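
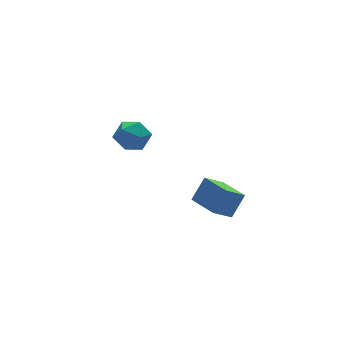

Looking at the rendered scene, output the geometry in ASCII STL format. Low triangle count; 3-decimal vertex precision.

solid 
facet normal -0.419 0.908 -0.000
outer loop
vertex -0.196 4.682 -2.449
vertex -1.185 4.226 -2.0
vertex -0.337 4.617 -1.282
endloop
endfacet
facet normal 0.288 0.954 0.088
outer loop
vertex -0.196 4.682 -2.449
vertex -0.337 4.617 -1.282
vertex 0.702 4.348 -1.765
endloop
endfacet
facet normal 0.601 0.644 -0.474
outer loop
vertex -0.196 4.682 -2.449
vertex 0.702 4.348 -1.765
vertex 0.497 3.79 -2.782
endloop
endfacet
facet normal 0.087 0.407 -0.909
outer loop
vertex -0.196 4.682 -2.449
vertex 0.497 3.79 -2.782
vertex -0.669 3.715 -2.927
endloop
endfacet
facet normal -0.543 0.570 -0.617
outer loop
vertex -0.196 4.682 -2.449
vertex -0.669 3.715 -2.927
vertex -1.185 4.226 -2.0
endloop
endfacet
facet normal 0.462 0.580 0.671
outer loop
vertex 0.702 4.348 -1.765
vertex -0.337 4.617 -1.282
vertex 0.269 3.685 -0.893
endloop
endfacet
facet normal -0.681 0.507 0.528
outer loop
vertex -0.337 4.617 -1.282
vertex -1.185 4.226 -2.0
vertex -0.897 3.61 -1.038
endloop
endfacet
facet normal -0.882 -0.040 -0.469
outer loop
vertex -1.185 4.226 -2.0
vertex -0.669 3.715 -2.927
vertex -1.102 3.052 -2.055
endloop
endfacet
facet normal 0.137 -0.304 -0.943
outer loop
vertex -0.669 3.715 -2.927
vertex 0.497 3.79 -2.782
vertex -0.063 2.783 -2.538
endloop
endfacet
facet normal 0.968 0.080 -0.239
outer loop
vertex 0.497 3.79 -2.782
vertex 0.702 4.348 -1.765
vertex 0.785 3.174 -1.82
endloop
endfacet
facet normal -0.087 -0.407 0.909
outer loop
vertex -0.204 2.718 -1.371
vertex 0.269 3.685 -0.893
vertex -0.897 3.61 -1.038
endloop
endfacet
facet normal -0.601 -0.644 0.474
outer loop
vertex -0.204 2.718 -1.371
vertex -0.897 3.61 -1.038
vertex -1.102 3.052 -2.055
endloop
endfacet
facet normal -0.288 -0.954 -0.088
outer loop
vertex -0.204 2.718 -1.371
vertex -1.102 3.052 -2.055
vertex -0.063 2.783 -2.538
endloop
endfacet
facet normal 0.419 -0.908 0.000
outer loop
vertex -0.204 2.718 -1.371
vertex -0.063 2.783 -2.538
vertex 0.785 3.174 -1.82
endloop
endfacet
facet normal 0.543 -0.570 0.617
outer loop
vertex -0.204 2.718 -1.371
vertex 0.785 3.174 -1.82
vertex 0.269 3.685 -0.893
endloop
endfacet
facet normal -0.137 0.304 0.943
outer loop
vertex -0.897 3.61 -1.038
vertex 0.269 3.685 -0.893
vertex -0.337 4.617 -1.282
endloop
endfacet
facet normal -0.968 -0.080 0.239
outer loop
vertex -1.102 3.052 -2.055
vertex -0.897 3.61 -1.038
vertex -1.185 4.226 -2.0
endloop
endfacet
facet normal -0.462 -0.580 -0.671
outer loop
vertex -0.063 2.783 -2.538
vertex -1.102 3.052 -2.055
vertex -0.669 3.715 -2.927
endloop
endfacet
facet normal 0.681 -0.507 -0.528
outer loop
vertex 0.785 3.174 -1.82
vertex -0.063 2.783 -2.538
vertex 0.497 3.79 -2.782
endloop
endfacet
facet normal 0.882 0.040 0.469
outer loop
vertex 0.269 3.685 -0.893
vertex 0.785 3.174 -1.82
vertex 0.702 4.348 -1.765
endloop
endfacet
facet normal -0.794 0.002 0.608
outer loop
vertex 1.102 -4.239 -1.443
vertex 0.916 -2.324 -1.691
vertex 0.148 -4.494 -2.689
endloop
endfacet
facet normal 0.096 -0.987 0.128
outer loop
vertex 1.324 -4.496 -3.589
vertex 1.102 -4.239 -1.443
vertex 0.148 -4.494 -2.689
endloop
endfacet
facet normal -0.794 0.002 0.607
outer loop
vertex 0.148 -4.494 -2.689
vertex 0.916 -2.324 -1.691
vertex -0.038 -2.579 -2.938
endloop
endfacet
facet normal -0.600 -0.160 -0.784
outer loop
vertex -0.038 -2.579 -2.938
vertex 1.324 -4.496 -3.589
vertex 0.148 -4.494 -2.689
endloop
endfacet
facet normal 0.600 0.160 0.784
outer loop
vertex 1.102 -4.239 -1.443
vertex 2.092 -2.326 -2.591
vertex 0.916 -2.324 -1.691
endloop
endfacet
facet normal 0.096 -0.987 0.128
outer loop
vertex 2.278 -4.241 -2.342
vertex 1.102 -4.239 -1.443
vertex 1.324 -4.496 -3.589
endloop
endfacet
facet normal 0.600 0.160 0.784
outer loop
vertex 2.278 -4.241 -2.342
vertex 2.092 -2.326 -2.591
vertex 1.102 -4.239 -1.443
endloop
endfacet
facet normal -0.096 0.987 -0.128
outer loop
vertex 0.916 -2.324 -1.691
vertex 2.092 -2.326 -2.591
vertex -0.038 -2.579 -2.938
endloop
endfacet
facet normal -0.600 -0.160 -0.784
outer loop
vertex 1.138 -2.581 -3.837
vertex 1.324 -4.496 -3.589
vertex -0.038 -2.579 -2.938
endloop
endfacet
facet normal -0.096 0.987 -0.128
outer loop
vertex -0.038 -2.579 -2.938
vertex 2.092 -2.326 -2.591
vertex 1.138 -2.581 -3.837
endloop
endfacet
facet normal 0.794 -0.002 -0.607
outer loop
vertex 1.138 -2.581 -3.837
vertex 2.278 -4.241 -2.342
vertex 1.324 -4.496 -3.589
endloop
endfacet
facet normal 0.794 -0.002 -0.608
outer loop
vertex 2.092 -2.326 -2.591
vertex 2.278 -4.241 -2.342
vertex 1.138 -2.581 -3.837
endloop
endfacet

endsolid


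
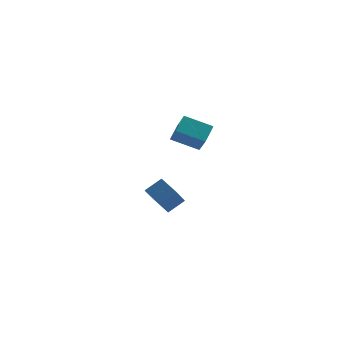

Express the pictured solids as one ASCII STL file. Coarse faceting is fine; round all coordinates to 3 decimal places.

solid 
facet normal -0.392 -0.607 0.692
outer loop
vertex -2.465 0.985 -2.53
vertex -3.289 0.882 -3.087
vertex -2.031 0.15 -3.017
endloop
endfacet
facet normal 0.824 0.103 0.557
outer loop
vertex -1.251 1.358 -4.393
vertex -2.465 0.985 -2.53
vertex -2.031 0.15 -3.017
endloop
endfacet
facet normal -0.392 -0.608 0.691
outer loop
vertex -2.031 0.15 -3.017
vertex -3.289 0.882 -3.087
vertex -2.854 0.047 -3.575
endloop
endfacet
facet normal 0.410 -0.788 -0.459
outer loop
vertex -2.854 0.047 -3.575
vertex -1.251 1.358 -4.393
vertex -2.031 0.15 -3.017
endloop
endfacet
facet normal -0.409 0.788 0.460
outer loop
vertex -2.465 0.985 -2.53
vertex -2.509 2.09 -4.463
vertex -3.289 0.882 -3.087
endloop
endfacet
facet normal 0.824 0.103 0.557
outer loop
vertex -1.686 2.193 -3.905
vertex -2.465 0.985 -2.53
vertex -1.251 1.358 -4.393
endloop
endfacet
facet normal -0.410 0.788 0.460
outer loop
vertex -1.686 2.193 -3.905
vertex -2.509 2.09 -4.463
vertex -2.465 0.985 -2.53
endloop
endfacet
facet normal -0.824 -0.103 -0.558
outer loop
vertex -3.289 0.882 -3.087
vertex -2.509 2.09 -4.463
vertex -2.854 0.047 -3.575
endloop
endfacet
facet normal 0.409 -0.788 -0.460
outer loop
vertex -2.075 1.255 -4.95
vertex -1.251 1.358 -4.393
vertex -2.854 0.047 -3.575
endloop
endfacet
facet normal -0.824 -0.103 -0.557
outer loop
vertex -2.854 0.047 -3.575
vertex -2.509 2.09 -4.463
vertex -2.075 1.255 -4.95
endloop
endfacet
facet normal 0.391 0.608 -0.691
outer loop
vertex -2.075 1.255 -4.95
vertex -1.686 2.193 -3.905
vertex -1.251 1.358 -4.393
endloop
endfacet
facet normal 0.393 0.607 -0.691
outer loop
vertex -2.509 2.09 -4.463
vertex -1.686 2.193 -3.905
vertex -2.075 1.255 -4.95
endloop
endfacet
facet normal -0.576 -0.664 -0.477
outer loop
vertex -1.545 -2.297 1.396
vertex -2.671 -1.701 1.927
vertex -1.597 -1.656 0.566
endloop
endfacet
facet normal 0.816 -0.432 -0.385
outer loop
vertex -1.009 -0.979 1.053
vertex -1.545 -2.297 1.396
vertex -1.597 -1.656 0.566
endloop
endfacet
facet normal -0.576 -0.664 -0.477
outer loop
vertex -1.597 -1.656 0.566
vertex -2.671 -1.701 1.927
vertex -2.723 -1.06 1.097
endloop
endfacet
facet normal -0.049 0.611 -0.790
outer loop
vertex -2.723 -1.06 1.097
vertex -1.009 -0.979 1.053
vertex -1.597 -1.656 0.566
endloop
endfacet
facet normal 0.049 -0.611 0.790
outer loop
vertex -1.545 -2.297 1.396
vertex -2.083 -1.024 2.414
vertex -2.671 -1.701 1.927
endloop
endfacet
facet normal 0.816 -0.432 -0.385
outer loop
vertex -0.957 -1.62 1.883
vertex -1.545 -2.297 1.396
vertex -1.009 -0.979 1.053
endloop
endfacet
facet normal 0.049 -0.611 0.790
outer loop
vertex -0.957 -1.62 1.883
vertex -2.083 -1.024 2.414
vertex -1.545 -2.297 1.396
endloop
endfacet
facet normal -0.816 0.432 0.385
outer loop
vertex -2.671 -1.701 1.927
vertex -2.083 -1.024 2.414
vertex -2.723 -1.06 1.097
endloop
endfacet
facet normal -0.049 0.611 -0.790
outer loop
vertex -2.135 -0.383 1.584
vertex -1.009 -0.979 1.053
vertex -2.723 -1.06 1.097
endloop
endfacet
facet normal -0.816 0.432 0.385
outer loop
vertex -2.723 -1.06 1.097
vertex -2.083 -1.024 2.414
vertex -2.135 -0.383 1.584
endloop
endfacet
facet normal 0.576 0.664 0.477
outer loop
vertex -2.135 -0.383 1.584
vertex -0.957 -1.62 1.883
vertex -1.009 -0.979 1.053
endloop
endfacet
facet normal 0.576 0.664 0.477
outer loop
vertex -2.083 -1.024 2.414
vertex -0.957 -1.62 1.883
vertex -2.135 -0.383 1.584
endloop
endfacet

endsolid


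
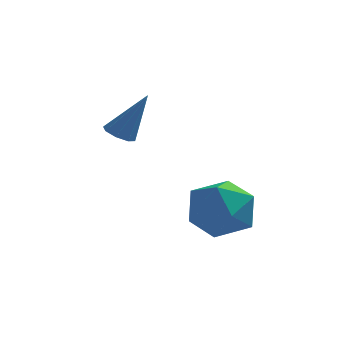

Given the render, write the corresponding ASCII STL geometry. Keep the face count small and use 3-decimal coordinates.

solid 
facet normal -0.472 -0.108 -0.875
outer loop
vertex -2.551 3.522 2.033
vertex -2.89 3.154 2.261
vertex -2.896 3.7 2.197
endloop
endfacet
facet normal 0.444 0.895 -0.036
outer loop
vertex -2.551 3.522 2.033
vertex -2.896 3.7 2.197
vertex -2.05 3.346 3.819
endloop
endfacet
facet normal -0.473 -0.108 -0.874
outer loop
vertex -2.896 3.7 2.197
vertex -2.89 3.154 2.261
vertex -3.237 3.558 2.399
endloop
endfacet
facet normal -0.204 0.929 0.309
outer loop
vertex -2.896 3.7 2.197
vertex -3.237 3.558 2.399
vertex -2.05 3.346 3.819
endloop
endfacet
facet normal -0.473 -0.107 -0.875
outer loop
vertex -3.237 3.558 2.399
vertex -2.89 3.154 2.261
vertex -3.375 3.179 2.52
endloop
endfacet
facet normal -0.658 0.436 0.615
outer loop
vertex -3.237 3.558 2.399
vertex -3.375 3.179 2.52
vertex -2.05 3.346 3.819
endloop
endfacet
facet normal -0.473 -0.109 -0.875
outer loop
vertex -3.375 3.179 2.52
vertex -2.89 3.154 2.261
vertex -3.229 2.786 2.49
endloop
endfacet
facet normal -0.650 -0.295 0.701
outer loop
vertex -3.375 3.179 2.52
vertex -3.229 2.786 2.49
vertex -2.05 3.346 3.819
endloop
endfacet
facet normal -0.473 -0.108 -0.874
outer loop
vertex -3.229 2.786 2.49
vertex -2.89 3.154 2.261
vertex -2.885 2.608 2.326
endloop
endfacet
facet normal -0.186 -0.836 0.517
outer loop
vertex -3.229 2.786 2.49
vertex -2.885 2.608 2.326
vertex -2.05 3.346 3.819
endloop
endfacet
facet normal -0.472 -0.108 -0.875
outer loop
vertex -2.885 2.608 2.326
vertex -2.89 3.154 2.261
vertex -2.543 2.75 2.124
endloop
endfacet
facet normal 0.462 -0.870 0.171
outer loop
vertex -2.885 2.608 2.326
vertex -2.543 2.75 2.124
vertex -2.05 3.346 3.819
endloop
endfacet
facet normal -0.471 -0.108 -0.875
outer loop
vertex -2.543 2.75 2.124
vertex -2.89 3.154 2.261
vertex -2.405 3.129 2.003
endloop
endfacet
facet normal 0.917 -0.377 -0.134
outer loop
vertex -2.543 2.75 2.124
vertex -2.405 3.129 2.003
vertex -2.05 3.346 3.819
endloop
endfacet
facet normal -0.471 -0.108 -0.875
outer loop
vertex -2.405 3.129 2.003
vertex -2.89 3.154 2.261
vertex -2.551 3.522 2.033
endloop
endfacet
facet normal 0.909 0.354 -0.220
outer loop
vertex -2.405 3.129 2.003
vertex -2.551 3.522 2.033
vertex -2.05 3.346 3.819
endloop
endfacet
facet normal -0.473 0.740 0.479
outer loop
vertex -0.055 2.741 -0.199
vertex -0.551 1.956 0.525
vertex 0.486 2.439 0.802
endloop
endfacet
facet normal 0.150 0.966 0.211
outer loop
vertex -0.055 2.741 -0.199
vertex 0.486 2.439 0.802
vertex 1.108 2.559 -0.191
endloop
endfacet
facet normal 0.138 0.858 -0.495
outer loop
vertex -0.055 2.741 -0.199
vertex 1.108 2.559 -0.191
vertex 0.455 2.15 -1.081
endloop
endfacet
facet normal -0.491 0.566 -0.663
outer loop
vertex -0.055 2.741 -0.199
vertex 0.455 2.15 -1.081
vertex -0.571 1.778 -0.639
endloop
endfacet
facet normal -0.868 0.493 -0.060
outer loop
vertex -0.055 2.741 -0.199
vertex -0.571 1.778 -0.639
vertex -0.551 1.956 0.525
endloop
endfacet
facet normal 0.669 0.562 0.487
outer loop
vertex 1.108 2.559 -0.191
vertex 0.486 2.439 0.802
vertex 1.331 1.662 0.539
endloop
endfacet
facet normal -0.337 0.197 0.921
outer loop
vertex 0.486 2.439 0.802
vertex -0.551 1.956 0.525
vertex 0.305 1.29 0.981
endloop
endfacet
facet normal -0.978 -0.204 0.048
outer loop
vertex -0.551 1.956 0.525
vertex -0.571 1.778 -0.639
vertex -0.348 0.881 0.091
endloop
endfacet
facet normal -0.368 -0.086 -0.926
outer loop
vertex -0.571 1.778 -0.639
vertex 0.455 2.15 -1.081
vertex 0.274 1.001 -0.902
endloop
endfacet
facet normal 0.650 0.387 -0.654
outer loop
vertex 0.455 2.15 -1.081
vertex 1.108 2.559 -0.191
vertex 1.311 1.484 -0.625
endloop
endfacet
facet normal 0.491 -0.566 0.663
outer loop
vertex 0.815 0.699 0.099
vertex 1.331 1.662 0.539
vertex 0.305 1.29 0.981
endloop
endfacet
facet normal -0.138 -0.858 0.495
outer loop
vertex 0.815 0.699 0.099
vertex 0.305 1.29 0.981
vertex -0.348 0.881 0.091
endloop
endfacet
facet normal -0.150 -0.966 -0.211
outer loop
vertex 0.815 0.699 0.099
vertex -0.348 0.881 0.091
vertex 0.274 1.001 -0.902
endloop
endfacet
facet normal 0.473 -0.740 -0.479
outer loop
vertex 0.815 0.699 0.099
vertex 0.274 1.001 -0.902
vertex 1.311 1.484 -0.625
endloop
endfacet
facet normal 0.868 -0.493 0.060
outer loop
vertex 0.815 0.699 0.099
vertex 1.311 1.484 -0.625
vertex 1.331 1.662 0.539
endloop
endfacet
facet normal 0.368 0.086 0.926
outer loop
vertex 0.305 1.29 0.981
vertex 1.331 1.662 0.539
vertex 0.486 2.439 0.802
endloop
endfacet
facet normal -0.650 -0.387 0.654
outer loop
vertex -0.348 0.881 0.091
vertex 0.305 1.29 0.981
vertex -0.551 1.956 0.525
endloop
endfacet
facet normal -0.669 -0.562 -0.487
outer loop
vertex 0.274 1.001 -0.902
vertex -0.348 0.881 0.091
vertex -0.571 1.778 -0.639
endloop
endfacet
facet normal 0.337 -0.197 -0.921
outer loop
vertex 1.311 1.484 -0.625
vertex 0.274 1.001 -0.902
vertex 0.455 2.15 -1.081
endloop
endfacet
facet normal 0.978 0.204 -0.048
outer loop
vertex 1.331 1.662 0.539
vertex 1.311 1.484 -0.625
vertex 1.108 2.559 -0.191
endloop
endfacet

endsolid


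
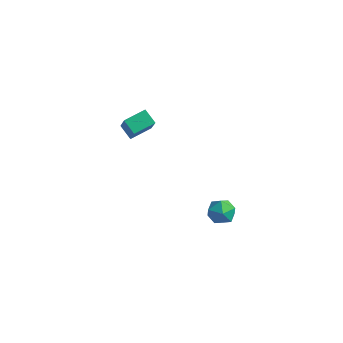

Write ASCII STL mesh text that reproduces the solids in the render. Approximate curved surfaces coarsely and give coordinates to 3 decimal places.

solid 
facet normal -0.438 0.434 -0.787
outer loop
vertex -1.682 -3.825 2.321
vertex -1.148 -2.706 2.641
vertex -0.917 -4.035 1.78
endloop
endfacet
facet normal -0.417 -0.874 -0.251
outer loop
vertex -0.072 -4.874 3.299
vertex -1.682 -3.825 2.321
vertex -0.917 -4.035 1.78
endloop
endfacet
facet normal -0.438 0.434 -0.787
outer loop
vertex -0.917 -4.035 1.78
vertex -1.148 -2.706 2.641
vertex -0.383 -2.916 2.1
endloop
endfacet
facet normal 0.796 -0.219 -0.564
outer loop
vertex -0.383 -2.916 2.1
vertex -0.072 -4.874 3.299
vertex -0.917 -4.035 1.78
endloop
endfacet
facet normal -0.796 0.219 0.564
outer loop
vertex -1.682 -3.825 2.321
vertex -0.303 -3.545 4.16
vertex -1.148 -2.706 2.641
endloop
endfacet
facet normal -0.417 -0.874 -0.251
outer loop
vertex -0.837 -4.664 3.84
vertex -1.682 -3.825 2.321
vertex -0.072 -4.874 3.299
endloop
endfacet
facet normal -0.796 0.219 0.564
outer loop
vertex -0.837 -4.664 3.84
vertex -0.303 -3.545 4.16
vertex -1.682 -3.825 2.321
endloop
endfacet
facet normal 0.417 0.874 0.251
outer loop
vertex -1.148 -2.706 2.641
vertex -0.303 -3.545 4.16
vertex -0.383 -2.916 2.1
endloop
endfacet
facet normal 0.796 -0.219 -0.564
outer loop
vertex 0.462 -3.755 3.619
vertex -0.072 -4.874 3.299
vertex -0.383 -2.916 2.1
endloop
endfacet
facet normal 0.417 0.874 0.251
outer loop
vertex -0.383 -2.916 2.1
vertex -0.303 -3.545 4.16
vertex 0.462 -3.755 3.619
endloop
endfacet
facet normal 0.438 -0.434 0.787
outer loop
vertex 0.462 -3.755 3.619
vertex -0.837 -4.664 3.84
vertex -0.072 -4.874 3.299
endloop
endfacet
facet normal 0.438 -0.434 0.787
outer loop
vertex -0.303 -3.545 4.16
vertex -0.837 -4.664 3.84
vertex 0.462 -3.755 3.619
endloop
endfacet
facet normal -0.635 0.772 0.025
outer loop
vertex 3.027 -1.508 -4.213
vertex 2.685 -1.814 -3.458
vertex 3.367 -1.253 -3.439
endloop
endfacet
facet normal -0.028 0.953 -0.302
outer loop
vertex 3.027 -1.508 -4.213
vertex 3.367 -1.253 -3.439
vertex 3.902 -1.451 -4.113
endloop
endfacet
facet normal 0.064 0.513 -0.856
outer loop
vertex 3.027 -1.508 -4.213
vertex 3.902 -1.451 -4.113
vertex 3.551 -2.135 -4.549
endloop
endfacet
facet normal -0.487 0.060 -0.871
outer loop
vertex 3.027 -1.508 -4.213
vertex 3.551 -2.135 -4.549
vertex 2.799 -2.359 -4.144
endloop
endfacet
facet normal -0.919 0.220 -0.327
outer loop
vertex 3.027 -1.508 -4.213
vertex 2.799 -2.359 -4.144
vertex 2.685 -1.814 -3.458
endloop
endfacet
facet normal 0.509 0.846 0.156
outer loop
vertex 3.902 -1.451 -4.113
vertex 3.367 -1.253 -3.439
vertex 4.101 -1.721 -3.296
endloop
endfacet
facet normal -0.475 0.554 0.684
outer loop
vertex 3.367 -1.253 -3.439
vertex 2.685 -1.814 -3.458
vertex 3.349 -1.945 -2.891
endloop
endfacet
facet normal -0.933 -0.340 0.115
outer loop
vertex 2.685 -1.814 -3.458
vertex 2.799 -2.359 -4.144
vertex 2.998 -2.629 -3.327
endloop
endfacet
facet normal -0.233 -0.600 -0.765
outer loop
vertex 2.799 -2.359 -4.144
vertex 3.551 -2.135 -4.549
vertex 3.533 -2.827 -4.001
endloop
endfacet
facet normal 0.659 0.134 -0.740
outer loop
vertex 3.551 -2.135 -4.549
vertex 3.902 -1.451 -4.113
vertex 4.215 -2.266 -3.982
endloop
endfacet
facet normal 0.487 -0.060 0.871
outer loop
vertex 3.873 -2.572 -3.227
vertex 4.101 -1.721 -3.296
vertex 3.349 -1.945 -2.891
endloop
endfacet
facet normal -0.064 -0.513 0.856
outer loop
vertex 3.873 -2.572 -3.227
vertex 3.349 -1.945 -2.891
vertex 2.998 -2.629 -3.327
endloop
endfacet
facet normal 0.028 -0.953 0.302
outer loop
vertex 3.873 -2.572 -3.227
vertex 2.998 -2.629 -3.327
vertex 3.533 -2.827 -4.001
endloop
endfacet
facet normal 0.635 -0.772 -0.025
outer loop
vertex 3.873 -2.572 -3.227
vertex 3.533 -2.827 -4.001
vertex 4.215 -2.266 -3.982
endloop
endfacet
facet normal 0.919 -0.220 0.327
outer loop
vertex 3.873 -2.572 -3.227
vertex 4.215 -2.266 -3.982
vertex 4.101 -1.721 -3.296
endloop
endfacet
facet normal 0.233 0.600 0.765
outer loop
vertex 3.349 -1.945 -2.891
vertex 4.101 -1.721 -3.296
vertex 3.367 -1.253 -3.439
endloop
endfacet
facet normal -0.659 -0.134 0.740
outer loop
vertex 2.998 -2.629 -3.327
vertex 3.349 -1.945 -2.891
vertex 2.685 -1.814 -3.458
endloop
endfacet
facet normal -0.509 -0.846 -0.156
outer loop
vertex 3.533 -2.827 -4.001
vertex 2.998 -2.629 -3.327
vertex 2.799 -2.359 -4.144
endloop
endfacet
facet normal 0.475 -0.554 -0.684
outer loop
vertex 4.215 -2.266 -3.982
vertex 3.533 -2.827 -4.001
vertex 3.551 -2.135 -4.549
endloop
endfacet
facet normal 0.933 0.340 -0.115
outer loop
vertex 4.101 -1.721 -3.296
vertex 4.215 -2.266 -3.982
vertex 3.902 -1.451 -4.113
endloop
endfacet

endsolid


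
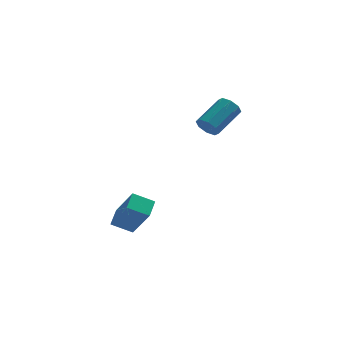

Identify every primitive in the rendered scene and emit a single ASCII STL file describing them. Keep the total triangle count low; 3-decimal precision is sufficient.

solid 
facet normal -0.358 0.470 -0.807
outer loop
vertex -1.78 3.558 -3.815
vertex -0.75 3.446 -4.337
vertex -2.084 2.637 -4.217
endloop
endfacet
facet normal -0.888 0.097 0.450
outer loop
vertex -1.35 1.674 -2.563
vertex -1.78 3.558 -3.815
vertex -2.084 2.637 -4.217
endloop
endfacet
facet normal -0.358 0.470 -0.807
outer loop
vertex -2.084 2.637 -4.217
vertex -0.75 3.446 -4.337
vertex -1.054 2.525 -4.739
endloop
endfacet
facet normal -0.289 -0.877 -0.383
outer loop
vertex -1.054 2.525 -4.739
vertex -1.35 1.674 -2.563
vertex -2.084 2.637 -4.217
endloop
endfacet
facet normal 0.289 0.877 0.383
outer loop
vertex -1.78 3.558 -3.815
vertex -0.016 2.483 -2.683
vertex -0.75 3.446 -4.337
endloop
endfacet
facet normal -0.888 0.097 0.450
outer loop
vertex -1.046 2.595 -2.161
vertex -1.78 3.558 -3.815
vertex -1.35 1.674 -2.563
endloop
endfacet
facet normal 0.289 0.877 0.383
outer loop
vertex -1.046 2.595 -2.161
vertex -0.016 2.483 -2.683
vertex -1.78 3.558 -3.815
endloop
endfacet
facet normal 0.888 -0.097 -0.450
outer loop
vertex -0.75 3.446 -4.337
vertex -0.016 2.483 -2.683
vertex -1.054 2.525 -4.739
endloop
endfacet
facet normal -0.289 -0.877 -0.383
outer loop
vertex -0.32 1.562 -3.085
vertex -1.35 1.674 -2.563
vertex -1.054 2.525 -4.739
endloop
endfacet
facet normal 0.888 -0.097 -0.450
outer loop
vertex -1.054 2.525 -4.739
vertex -0.016 2.483 -2.683
vertex -0.32 1.562 -3.085
endloop
endfacet
facet normal 0.358 -0.470 0.807
outer loop
vertex -0.32 1.562 -3.085
vertex -1.046 2.595 -2.161
vertex -1.35 1.674 -2.563
endloop
endfacet
facet normal 0.358 -0.470 0.807
outer loop
vertex -0.016 2.483 -2.683
vertex -1.046 2.595 -2.161
vertex -0.32 1.562 -3.085
endloop
endfacet
facet normal -0.634 -0.620 -0.462
outer loop
vertex 2.813 3.407 1.12
vertex 2.456 3.368 1.662
vertex 2.458 3.755 1.14
endloop
endfacet
facet normal 0.298 0.355 -0.886
outer loop
vertex 2.813 3.407 1.12
vertex 2.458 3.755 1.14
vertex 3.96 4.53 1.956
endloop
endfacet
facet normal 0.299 0.354 -0.886
outer loop
vertex 3.96 4.53 1.956
vertex 2.458 3.755 1.14
vertex 3.605 4.878 1.975
endloop
endfacet
facet normal 0.634 0.622 0.460
outer loop
vertex 3.96 4.53 1.956
vertex 3.605 4.878 1.975
vertex 3.604 4.492 2.498
endloop
endfacet
facet normal -0.633 -0.621 -0.463
outer loop
vertex 2.458 3.755 1.14
vertex 2.456 3.368 1.662
vertex 2.102 3.876 1.465
endloop
endfacet
facet normal -0.294 0.745 -0.599
outer loop
vertex 2.458 3.755 1.14
vertex 2.102 3.876 1.465
vertex 3.605 4.878 1.975
endloop
endfacet
facet normal -0.293 0.745 -0.599
outer loop
vertex 3.605 4.878 1.975
vertex 2.102 3.876 1.465
vertex 3.249 5.0 2.301
endloop
endfacet
facet normal 0.634 0.622 0.460
outer loop
vertex 3.605 4.878 1.975
vertex 3.249 5.0 2.301
vertex 3.604 4.492 2.498
endloop
endfacet
facet normal -0.634 -0.621 -0.461
outer loop
vertex 2.102 3.876 1.465
vertex 2.456 3.368 1.662
vertex 1.954 3.7 1.906
endloop
endfacet
facet normal -0.714 0.699 0.039
outer loop
vertex 2.102 3.876 1.465
vertex 1.954 3.7 1.906
vertex 3.249 5.0 2.301
endloop
endfacet
facet normal -0.714 0.699 0.039
outer loop
vertex 3.249 5.0 2.301
vertex 1.954 3.7 1.906
vertex 3.101 4.824 2.742
endloop
endfacet
facet normal 0.634 0.621 0.461
outer loop
vertex 3.249 5.0 2.301
vertex 3.101 4.824 2.742
vertex 3.604 4.492 2.498
endloop
endfacet
facet normal -0.634 -0.621 -0.460
outer loop
vertex 1.954 3.7 1.906
vertex 2.456 3.368 1.662
vertex 2.1 3.33 2.204
endloop
endfacet
facet normal -0.716 0.244 0.654
outer loop
vertex 1.954 3.7 1.906
vertex 2.1 3.33 2.204
vertex 3.101 4.824 2.742
endloop
endfacet
facet normal -0.716 0.244 0.654
outer loop
vertex 3.101 4.824 2.742
vertex 2.1 3.33 2.204
vertex 3.247 4.453 3.04
endloop
endfacet
facet normal 0.634 0.620 0.462
outer loop
vertex 3.101 4.824 2.742
vertex 3.247 4.453 3.04
vertex 3.604 4.492 2.498
endloop
endfacet
facet normal -0.634 -0.622 -0.460
outer loop
vertex 2.1 3.33 2.204
vertex 2.456 3.368 1.662
vertex 2.455 2.982 2.185
endloop
endfacet
facet normal -0.299 -0.354 0.886
outer loop
vertex 2.1 3.33 2.204
vertex 2.455 2.982 2.185
vertex 3.247 4.453 3.04
endloop
endfacet
facet normal -0.298 -0.355 0.886
outer loop
vertex 3.247 4.453 3.04
vertex 2.455 2.982 2.185
vertex 3.602 4.105 3.02
endloop
endfacet
facet normal 0.634 0.620 0.462
outer loop
vertex 3.247 4.453 3.04
vertex 3.602 4.105 3.02
vertex 3.604 4.492 2.498
endloop
endfacet
facet normal -0.634 -0.622 -0.460
outer loop
vertex 2.455 2.982 2.185
vertex 2.456 3.368 1.662
vertex 2.811 2.86 1.859
endloop
endfacet
facet normal 0.293 -0.745 0.599
outer loop
vertex 2.455 2.982 2.185
vertex 2.811 2.86 1.859
vertex 3.602 4.105 3.02
endloop
endfacet
facet normal 0.294 -0.745 0.599
outer loop
vertex 3.602 4.105 3.02
vertex 2.811 2.86 1.859
vertex 3.958 3.984 2.695
endloop
endfacet
facet normal 0.633 0.621 0.463
outer loop
vertex 3.602 4.105 3.02
vertex 3.958 3.984 2.695
vertex 3.604 4.492 2.498
endloop
endfacet
facet normal -0.634 -0.621 -0.461
outer loop
vertex 2.811 2.86 1.859
vertex 2.456 3.368 1.662
vertex 2.959 3.036 1.418
endloop
endfacet
facet normal 0.714 -0.699 -0.039
outer loop
vertex 2.811 2.86 1.859
vertex 2.959 3.036 1.418
vertex 3.958 3.984 2.695
endloop
endfacet
facet normal 0.714 -0.699 -0.039
outer loop
vertex 3.958 3.984 2.695
vertex 2.959 3.036 1.418
vertex 4.106 4.16 2.254
endloop
endfacet
facet normal 0.634 0.621 0.461
outer loop
vertex 3.958 3.984 2.695
vertex 4.106 4.16 2.254
vertex 3.604 4.492 2.498
endloop
endfacet
facet normal -0.634 -0.620 -0.462
outer loop
vertex 2.959 3.036 1.418
vertex 2.456 3.368 1.662
vertex 2.813 3.407 1.12
endloop
endfacet
facet normal 0.716 -0.244 -0.654
outer loop
vertex 2.959 3.036 1.418
vertex 2.813 3.407 1.12
vertex 4.106 4.16 2.254
endloop
endfacet
facet normal 0.716 -0.244 -0.654
outer loop
vertex 4.106 4.16 2.254
vertex 2.813 3.407 1.12
vertex 3.96 4.53 1.956
endloop
endfacet
facet normal 0.634 0.621 0.460
outer loop
vertex 4.106 4.16 2.254
vertex 3.96 4.53 1.956
vertex 3.604 4.492 2.498
endloop
endfacet

endsolid


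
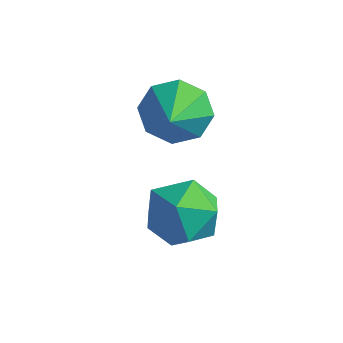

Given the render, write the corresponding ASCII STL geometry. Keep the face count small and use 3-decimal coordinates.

solid 
facet normal -0.422 0.729 -0.539
outer loop
vertex -0.207 2.841 0.473
vertex -0.699 2.089 -0.16
vertex -0.965 2.619 0.766
endloop
endfacet
facet normal 0.324 0.131 0.937
outer loop
vertex -0.207 2.841 0.473
vertex -0.965 2.619 0.766
vertex -0.041 0.951 0.68
endloop
endfacet
facet normal -0.421 0.730 -0.539
outer loop
vertex -0.965 2.619 0.766
vertex -0.699 2.089 -0.16
vertex -1.567 2.087 0.516
endloop
endfacet
facet normal -0.237 -0.180 0.955
outer loop
vertex -0.965 2.619 0.766
vertex -1.567 2.087 0.516
vertex -0.041 0.951 0.68
endloop
endfacet
facet normal -0.422 0.729 -0.539
outer loop
vertex -1.567 2.087 0.516
vertex -0.699 2.089 -0.16
vertex -1.66 1.555 -0.13
endloop
endfacet
facet normal -0.524 -0.619 0.585
outer loop
vertex -1.567 2.087 0.516
vertex -1.66 1.555 -0.13
vertex -0.041 0.951 0.68
endloop
endfacet
facet normal -0.422 0.729 -0.539
outer loop
vertex -1.66 1.555 -0.13
vertex -0.699 2.089 -0.16
vertex -1.191 1.336 -0.794
endloop
endfacet
facet normal -0.369 -0.928 0.045
outer loop
vertex -1.66 1.555 -0.13
vertex -1.191 1.336 -0.794
vertex -0.041 0.951 0.68
endloop
endfacet
facet normal -0.421 0.729 -0.539
outer loop
vertex -1.191 1.336 -0.794
vertex -0.699 2.089 -0.16
vertex -0.433 1.558 -1.086
endloop
endfacet
facet normal 0.137 -0.927 -0.349
outer loop
vertex -1.191 1.336 -0.794
vertex -0.433 1.558 -1.086
vertex -0.041 0.951 0.68
endloop
endfacet
facet normal -0.422 0.729 -0.539
outer loop
vertex -0.433 1.558 -1.086
vertex -0.699 2.089 -0.16
vertex 0.169 2.091 -0.836
endloop
endfacet
facet normal 0.697 -0.616 -0.366
outer loop
vertex -0.433 1.558 -1.086
vertex 0.169 2.091 -0.836
vertex -0.041 0.951 0.68
endloop
endfacet
facet normal -0.422 0.729 -0.539
outer loop
vertex 0.169 2.091 -0.836
vertex -0.699 2.089 -0.16
vertex 0.262 2.623 -0.19
endloop
endfacet
facet normal 0.984 -0.176 0.004
outer loop
vertex 0.169 2.091 -0.836
vertex 0.262 2.623 -0.19
vertex -0.041 0.951 0.68
endloop
endfacet
facet normal -0.422 0.729 -0.538
outer loop
vertex 0.262 2.623 -0.19
vertex -0.699 2.089 -0.16
vertex -0.207 2.841 0.473
endloop
endfacet
facet normal 0.829 0.132 0.543
outer loop
vertex 0.262 2.623 -0.19
vertex -0.207 2.841 0.473
vertex -0.041 0.951 0.68
endloop
endfacet
facet normal -0.648 0.421 0.635
outer loop
vertex -0.216 1.474 -2.857
vertex -0.298 0.396 -2.226
vertex 0.565 1.244 -1.907
endloop
endfacet
facet normal -0.192 0.906 0.377
outer loop
vertex -0.216 1.474 -2.857
vertex 0.565 1.244 -1.907
vertex 0.995 1.772 -2.957
endloop
endfacet
facet normal -0.251 0.908 -0.334
outer loop
vertex -0.216 1.474 -2.857
vertex 0.995 1.772 -2.957
vertex 0.397 1.251 -3.924
endloop
endfacet
facet normal -0.744 0.425 -0.516
outer loop
vertex -0.216 1.474 -2.857
vertex 0.397 1.251 -3.924
vertex -0.402 0.4 -3.473
endloop
endfacet
facet normal -0.989 0.124 0.083
outer loop
vertex -0.216 1.474 -2.857
vertex -0.402 0.4 -3.473
vertex -0.298 0.396 -2.226
endloop
endfacet
facet normal 0.469 0.697 0.543
outer loop
vertex 0.995 1.772 -2.957
vertex 0.565 1.244 -1.907
vertex 1.662 0.88 -2.387
endloop
endfacet
facet normal -0.268 -0.089 0.959
outer loop
vertex 0.565 1.244 -1.907
vertex -0.298 0.396 -2.226
vertex 0.863 0.029 -1.936
endloop
endfacet
facet normal -0.819 -0.570 0.066
outer loop
vertex -0.298 0.396 -2.226
vertex -0.402 0.4 -3.473
vertex 0.265 -0.492 -2.903
endloop
endfacet
facet normal -0.422 -0.082 -0.903
outer loop
vertex -0.402 0.4 -3.473
vertex 0.397 1.251 -3.924
vertex 0.695 0.036 -3.953
endloop
endfacet
facet normal 0.373 0.700 -0.608
outer loop
vertex 0.397 1.251 -3.924
vertex 0.995 1.772 -2.957
vertex 1.558 0.884 -3.634
endloop
endfacet
facet normal 0.744 -0.425 0.516
outer loop
vertex 1.476 -0.194 -3.003
vertex 1.662 0.88 -2.387
vertex 0.863 0.029 -1.936
endloop
endfacet
facet normal 0.251 -0.908 0.334
outer loop
vertex 1.476 -0.194 -3.003
vertex 0.863 0.029 -1.936
vertex 0.265 -0.492 -2.903
endloop
endfacet
facet normal 0.192 -0.906 -0.377
outer loop
vertex 1.476 -0.194 -3.003
vertex 0.265 -0.492 -2.903
vertex 0.695 0.036 -3.953
endloop
endfacet
facet normal 0.648 -0.421 -0.635
outer loop
vertex 1.476 -0.194 -3.003
vertex 0.695 0.036 -3.953
vertex 1.558 0.884 -3.634
endloop
endfacet
facet normal 0.989 -0.124 -0.083
outer loop
vertex 1.476 -0.194 -3.003
vertex 1.558 0.884 -3.634
vertex 1.662 0.88 -2.387
endloop
endfacet
facet normal 0.422 0.082 0.903
outer loop
vertex 0.863 0.029 -1.936
vertex 1.662 0.88 -2.387
vertex 0.565 1.244 -1.907
endloop
endfacet
facet normal -0.373 -0.700 0.608
outer loop
vertex 0.265 -0.492 -2.903
vertex 0.863 0.029 -1.936
vertex -0.298 0.396 -2.226
endloop
endfacet
facet normal -0.469 -0.697 -0.543
outer loop
vertex 0.695 0.036 -3.953
vertex 0.265 -0.492 -2.903
vertex -0.402 0.4 -3.473
endloop
endfacet
facet normal 0.268 0.089 -0.959
outer loop
vertex 1.558 0.884 -3.634
vertex 0.695 0.036 -3.953
vertex 0.397 1.251 -3.924
endloop
endfacet
facet normal 0.819 0.570 -0.066
outer loop
vertex 1.662 0.88 -2.387
vertex 1.558 0.884 -3.634
vertex 0.995 1.772 -2.957
endloop
endfacet

endsolid


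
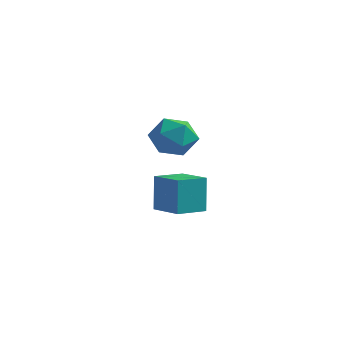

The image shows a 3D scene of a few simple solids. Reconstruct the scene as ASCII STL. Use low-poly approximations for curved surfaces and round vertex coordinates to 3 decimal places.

solid 
facet normal -0.939 0.307 -0.153
outer loop
vertex -3.592 1.641 -2.049
vertex -3.029 3.251 -2.271
vertex -3.377 1.286 -4.077
endloop
endfacet
facet normal -0.327 -0.936 0.129
outer loop
vertex -1.611 0.709 -3.789
vertex -3.592 1.641 -2.049
vertex -3.377 1.286 -4.077
endloop
endfacet
facet normal -0.939 0.307 -0.153
outer loop
vertex -3.377 1.286 -4.077
vertex -3.029 3.251 -2.271
vertex -2.814 2.896 -4.299
endloop
endfacet
facet normal 0.104 -0.171 -0.980
outer loop
vertex -2.814 2.896 -4.299
vertex -1.611 0.709 -3.789
vertex -3.377 1.286 -4.077
endloop
endfacet
facet normal -0.104 0.171 0.980
outer loop
vertex -3.592 1.641 -2.049
vertex -1.263 2.674 -1.983
vertex -3.029 3.251 -2.271
endloop
endfacet
facet normal -0.327 -0.936 0.129
outer loop
vertex -1.826 1.064 -1.761
vertex -3.592 1.641 -2.049
vertex -1.611 0.709 -3.789
endloop
endfacet
facet normal -0.104 0.171 0.980
outer loop
vertex -1.826 1.064 -1.761
vertex -1.263 2.674 -1.983
vertex -3.592 1.641 -2.049
endloop
endfacet
facet normal 0.327 0.936 -0.129
outer loop
vertex -3.029 3.251 -2.271
vertex -1.263 2.674 -1.983
vertex -2.814 2.896 -4.299
endloop
endfacet
facet normal 0.104 -0.171 -0.980
outer loop
vertex -1.048 2.319 -4.011
vertex -1.611 0.709 -3.789
vertex -2.814 2.896 -4.299
endloop
endfacet
facet normal 0.327 0.936 -0.129
outer loop
vertex -2.814 2.896 -4.299
vertex -1.263 2.674 -1.983
vertex -1.048 2.319 -4.011
endloop
endfacet
facet normal 0.939 -0.307 0.153
outer loop
vertex -1.048 2.319 -4.011
vertex -1.826 1.064 -1.761
vertex -1.611 0.709 -3.789
endloop
endfacet
facet normal 0.939 -0.307 0.153
outer loop
vertex -1.263 2.674 -1.983
vertex -1.826 1.064 -1.761
vertex -1.048 2.319 -4.011
endloop
endfacet
facet normal -0.279 0.950 0.138
outer loop
vertex 0.102 -1.106 1.914
vertex -0.827 -1.48 2.61
vertex 0.255 -1.236 3.117
endloop
endfacet
facet normal 0.427 0.903 0.043
outer loop
vertex 0.102 -1.106 1.914
vertex 0.255 -1.236 3.117
vertex 1.124 -1.61 2.348
endloop
endfacet
facet normal 0.544 0.595 -0.591
outer loop
vertex 0.102 -1.106 1.914
vertex 1.124 -1.61 2.348
vertex 0.579 -2.086 1.366
endloop
endfacet
facet normal -0.089 0.453 -0.887
outer loop
vertex 0.102 -1.106 1.914
vertex 0.579 -2.086 1.366
vertex -0.627 -2.005 1.528
endloop
endfacet
facet normal -0.598 0.672 -0.437
outer loop
vertex 0.102 -1.106 1.914
vertex -0.627 -2.005 1.528
vertex -0.827 -1.48 2.61
endloop
endfacet
facet normal 0.689 0.473 0.549
outer loop
vertex 1.124 -1.61 2.348
vertex 0.255 -1.236 3.117
vertex 0.827 -2.295 3.312
endloop
endfacet
facet normal -0.453 0.550 0.702
outer loop
vertex 0.255 -1.236 3.117
vertex -0.827 -1.48 2.61
vertex -0.379 -2.214 3.474
endloop
endfacet
facet normal -0.969 0.100 -0.227
outer loop
vertex -0.827 -1.48 2.61
vertex -0.627 -2.005 1.528
vertex -0.924 -2.69 2.492
endloop
endfacet
facet normal -0.146 -0.255 -0.956
outer loop
vertex -0.627 -2.005 1.528
vertex 0.579 -2.086 1.366
vertex -0.055 -3.064 1.723
endloop
endfacet
facet normal 0.879 -0.024 -0.476
outer loop
vertex 0.579 -2.086 1.366
vertex 1.124 -1.61 2.348
vertex 1.027 -2.82 2.23
endloop
endfacet
facet normal 0.089 -0.453 0.887
outer loop
vertex 0.098 -3.194 2.926
vertex 0.827 -2.295 3.312
vertex -0.379 -2.214 3.474
endloop
endfacet
facet normal -0.544 -0.595 0.591
outer loop
vertex 0.098 -3.194 2.926
vertex -0.379 -2.214 3.474
vertex -0.924 -2.69 2.492
endloop
endfacet
facet normal -0.427 -0.903 -0.043
outer loop
vertex 0.098 -3.194 2.926
vertex -0.924 -2.69 2.492
vertex -0.055 -3.064 1.723
endloop
endfacet
facet normal 0.279 -0.950 -0.138
outer loop
vertex 0.098 -3.194 2.926
vertex -0.055 -3.064 1.723
vertex 1.027 -2.82 2.23
endloop
endfacet
facet normal 0.598 -0.672 0.437
outer loop
vertex 0.098 -3.194 2.926
vertex 1.027 -2.82 2.23
vertex 0.827 -2.295 3.312
endloop
endfacet
facet normal 0.146 0.255 0.956
outer loop
vertex -0.379 -2.214 3.474
vertex 0.827 -2.295 3.312
vertex 0.255 -1.236 3.117
endloop
endfacet
facet normal -0.879 0.024 0.476
outer loop
vertex -0.924 -2.69 2.492
vertex -0.379 -2.214 3.474
vertex -0.827 -1.48 2.61
endloop
endfacet
facet normal -0.689 -0.473 -0.549
outer loop
vertex -0.055 -3.064 1.723
vertex -0.924 -2.69 2.492
vertex -0.627 -2.005 1.528
endloop
endfacet
facet normal 0.453 -0.550 -0.702
outer loop
vertex 1.027 -2.82 2.23
vertex -0.055 -3.064 1.723
vertex 0.579 -2.086 1.366
endloop
endfacet
facet normal 0.969 -0.100 0.227
outer loop
vertex 0.827 -2.295 3.312
vertex 1.027 -2.82 2.23
vertex 1.124 -1.61 2.348
endloop
endfacet

endsolid


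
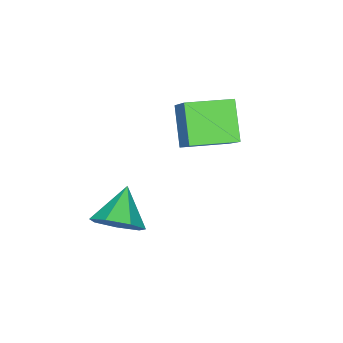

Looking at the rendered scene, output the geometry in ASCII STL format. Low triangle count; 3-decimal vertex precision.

solid 
facet normal 0.722 0.306 -0.621
outer loop
vertex 0.246 -1.629 1.551
vertex -0.315 -1.655 0.886
vertex -0.138 -0.992 1.419
endloop
endfacet
facet normal 0.057 0.235 0.970
outer loop
vertex 0.246 -1.629 1.551
vertex -0.138 -0.992 1.419
vertex -1.325 -2.085 1.754
endloop
endfacet
facet normal 0.722 0.306 -0.620
outer loop
vertex -0.138 -0.992 1.419
vertex -0.315 -1.655 0.886
vertex -0.654 -0.854 0.886
endloop
endfacet
facet normal -0.443 0.665 0.601
outer loop
vertex -0.138 -0.992 1.419
vertex -0.654 -0.854 0.886
vertex -1.325 -2.085 1.754
endloop
endfacet
facet normal 0.722 0.305 -0.621
outer loop
vertex -0.654 -0.854 0.886
vertex -0.315 -1.655 0.886
vertex -0.915 -1.321 0.353
endloop
endfacet
facet normal -0.876 0.482 0.007
outer loop
vertex -0.654 -0.854 0.886
vertex -0.915 -1.321 0.353
vertex -1.325 -2.085 1.754
endloop
endfacet
facet normal 0.722 0.307 -0.620
outer loop
vertex -0.915 -1.321 0.353
vertex -0.315 -1.655 0.886
vertex -0.724 -2.039 0.22
endloop
endfacet
facet normal -0.915 -0.176 -0.364
outer loop
vertex -0.915 -1.321 0.353
vertex -0.724 -2.039 0.22
vertex -1.325 -2.085 1.754
endloop
endfacet
facet normal 0.722 0.307 -0.620
outer loop
vertex -0.724 -2.039 0.22
vertex -0.315 -1.655 0.886
vertex -0.224 -2.468 0.589
endloop
endfacet
facet normal -0.529 -0.816 -0.232
outer loop
vertex -0.724 -2.039 0.22
vertex -0.224 -2.468 0.589
vertex -1.325 -2.085 1.754
endloop
endfacet
facet normal 0.722 0.307 -0.620
outer loop
vertex -0.224 -2.468 0.589
vertex -0.315 -1.655 0.886
vertex 0.207 -2.286 1.181
endloop
endfacet
facet normal -0.012 -0.953 0.302
outer loop
vertex -0.224 -2.468 0.589
vertex 0.207 -2.286 1.181
vertex -1.325 -2.085 1.754
endloop
endfacet
facet normal 0.722 0.307 -0.621
outer loop
vertex 0.207 -2.286 1.181
vertex -0.315 -1.655 0.886
vertex 0.246 -1.629 1.551
endloop
endfacet
facet normal 0.249 -0.486 0.837
outer loop
vertex 0.207 -2.286 1.181
vertex 0.246 -1.629 1.551
vertex -1.325 -2.085 1.754
endloop
endfacet
facet normal -0.441 -0.589 -0.677
outer loop
vertex -3.532 -2.031 4.091
vertex -4.702 -1.05 4.001
vertex -2.819 -1.284 2.977
endloop
endfacet
facet normal 0.765 -0.642 0.059
outer loop
vertex -2.178 -0.43 3.959
vertex -3.532 -2.031 4.091
vertex -2.819 -1.284 2.977
endloop
endfacet
facet normal -0.442 -0.588 -0.678
outer loop
vertex -2.819 -1.284 2.977
vertex -4.702 -1.05 4.001
vertex -3.989 -0.302 2.887
endloop
endfacet
facet normal 0.469 0.492 -0.734
outer loop
vertex -3.989 -0.302 2.887
vertex -2.178 -0.43 3.959
vertex -2.819 -1.284 2.977
endloop
endfacet
facet normal -0.469 -0.492 0.734
outer loop
vertex -3.532 -2.031 4.091
vertex -4.061 -0.196 4.983
vertex -4.702 -1.05 4.001
endloop
endfacet
facet normal 0.765 -0.642 0.058
outer loop
vertex -2.891 -1.178 5.073
vertex -3.532 -2.031 4.091
vertex -2.178 -0.43 3.959
endloop
endfacet
facet normal -0.469 -0.492 0.733
outer loop
vertex -2.891 -1.178 5.073
vertex -4.061 -0.196 4.983
vertex -3.532 -2.031 4.091
endloop
endfacet
facet normal -0.765 0.642 -0.059
outer loop
vertex -4.702 -1.05 4.001
vertex -4.061 -0.196 4.983
vertex -3.989 -0.302 2.887
endloop
endfacet
facet normal 0.469 0.492 -0.733
outer loop
vertex -3.348 0.551 3.869
vertex -2.178 -0.43 3.959
vertex -3.989 -0.302 2.887
endloop
endfacet
facet normal -0.764 0.642 -0.059
outer loop
vertex -3.989 -0.302 2.887
vertex -4.061 -0.196 4.983
vertex -3.348 0.551 3.869
endloop
endfacet
facet normal 0.441 0.588 0.678
outer loop
vertex -3.348 0.551 3.869
vertex -2.891 -1.178 5.073
vertex -2.178 -0.43 3.959
endloop
endfacet
facet normal 0.442 0.588 0.677
outer loop
vertex -4.061 -0.196 4.983
vertex -2.891 -1.178 5.073
vertex -3.348 0.551 3.869
endloop
endfacet

endsolid


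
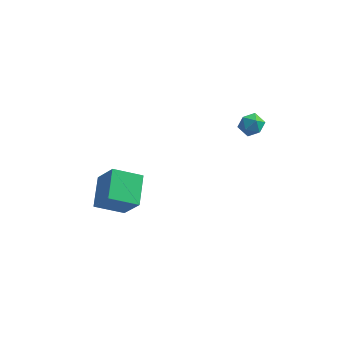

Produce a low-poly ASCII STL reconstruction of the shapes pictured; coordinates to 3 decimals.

solid 
facet normal -0.505 0.294 -0.812
outer loop
vertex -5.232 -1.627 -3.696
vertex -3.657 -1.092 -4.482
vertex -5.013 -3.421 -4.481
endloop
endfacet
facet normal -0.856 -0.291 0.427
outer loop
vertex -4.003 -4.008 -2.858
vertex -5.232 -1.627 -3.696
vertex -5.013 -3.421 -4.481
endloop
endfacet
facet normal -0.505 0.294 -0.812
outer loop
vertex -5.013 -3.421 -4.481
vertex -3.657 -1.092 -4.482
vertex -3.438 -2.885 -5.267
endloop
endfacet
facet normal 0.111 -0.910 -0.398
outer loop
vertex -3.438 -2.885 -5.267
vertex -4.003 -4.008 -2.858
vertex -5.013 -3.421 -4.481
endloop
endfacet
facet normal -0.111 0.911 0.398
outer loop
vertex -5.232 -1.627 -3.696
vertex -2.647 -1.679 -2.859
vertex -3.657 -1.092 -4.482
endloop
endfacet
facet normal -0.856 -0.292 0.427
outer loop
vertex -4.222 -2.215 -2.073
vertex -5.232 -1.627 -3.696
vertex -4.003 -4.008 -2.858
endloop
endfacet
facet normal -0.111 0.910 0.399
outer loop
vertex -4.222 -2.215 -2.073
vertex -2.647 -1.679 -2.859
vertex -5.232 -1.627 -3.696
endloop
endfacet
facet normal 0.856 0.292 -0.427
outer loop
vertex -3.657 -1.092 -4.482
vertex -2.647 -1.679 -2.859
vertex -3.438 -2.885 -5.267
endloop
endfacet
facet normal 0.110 -0.910 -0.399
outer loop
vertex -2.428 -3.473 -3.644
vertex -4.003 -4.008 -2.858
vertex -3.438 -2.885 -5.267
endloop
endfacet
facet normal 0.856 0.291 -0.427
outer loop
vertex -3.438 -2.885 -5.267
vertex -2.647 -1.679 -2.859
vertex -2.428 -3.473 -3.644
endloop
endfacet
facet normal 0.505 -0.294 0.812
outer loop
vertex -2.428 -3.473 -3.644
vertex -4.222 -2.215 -2.073
vertex -4.003 -4.008 -2.858
endloop
endfacet
facet normal 0.505 -0.294 0.812
outer loop
vertex -2.647 -1.679 -2.859
vertex -4.222 -2.215 -2.073
vertex -2.428 -3.473 -3.644
endloop
endfacet
facet normal -0.854 0.314 -0.414
outer loop
vertex 2.746 -0.521 1.477
vertex 2.338 -0.985 1.967
vertex 2.509 -0.244 2.176
endloop
endfacet
facet normal -0.355 0.822 -0.446
outer loop
vertex 2.746 -0.521 1.477
vertex 2.509 -0.244 2.176
vertex 3.232 -0.076 1.91
endloop
endfacet
facet normal 0.204 0.559 -0.804
outer loop
vertex 2.746 -0.521 1.477
vertex 3.232 -0.076 1.91
vertex 3.508 -0.713 1.537
endloop
endfacet
facet normal 0.050 -0.111 -0.993
outer loop
vertex 2.746 -0.521 1.477
vertex 3.508 -0.713 1.537
vertex 2.956 -1.275 1.572
endloop
endfacet
facet normal -0.604 -0.263 -0.752
outer loop
vertex 2.746 -0.521 1.477
vertex 2.956 -1.275 1.572
vertex 2.338 -0.985 1.967
endloop
endfacet
facet normal -0.143 0.965 0.220
outer loop
vertex 3.232 -0.076 1.91
vertex 2.509 -0.244 2.176
vertex 3.124 -0.265 2.668
endloop
endfacet
facet normal -0.952 0.143 0.272
outer loop
vertex 2.509 -0.244 2.176
vertex 2.338 -0.985 1.967
vertex 2.572 -0.827 2.703
endloop
endfacet
facet normal -0.547 -0.791 -0.275
outer loop
vertex 2.338 -0.985 1.967
vertex 2.956 -1.275 1.572
vertex 2.848 -1.464 2.33
endloop
endfacet
facet normal 0.512 -0.545 -0.664
outer loop
vertex 2.956 -1.275 1.572
vertex 3.508 -0.713 1.537
vertex 3.571 -1.296 2.064
endloop
endfacet
facet normal 0.762 0.540 -0.358
outer loop
vertex 3.508 -0.713 1.537
vertex 3.232 -0.076 1.91
vertex 3.742 -0.555 2.273
endloop
endfacet
facet normal -0.050 0.111 0.993
outer loop
vertex 3.334 -1.019 2.763
vertex 3.124 -0.265 2.668
vertex 2.572 -0.827 2.703
endloop
endfacet
facet normal -0.204 -0.559 0.804
outer loop
vertex 3.334 -1.019 2.763
vertex 2.572 -0.827 2.703
vertex 2.848 -1.464 2.33
endloop
endfacet
facet normal 0.355 -0.822 0.446
outer loop
vertex 3.334 -1.019 2.763
vertex 2.848 -1.464 2.33
vertex 3.571 -1.296 2.064
endloop
endfacet
facet normal 0.854 -0.314 0.414
outer loop
vertex 3.334 -1.019 2.763
vertex 3.571 -1.296 2.064
vertex 3.742 -0.555 2.273
endloop
endfacet
facet normal 0.604 0.263 0.752
outer loop
vertex 3.334 -1.019 2.763
vertex 3.742 -0.555 2.273
vertex 3.124 -0.265 2.668
endloop
endfacet
facet normal -0.512 0.545 0.664
outer loop
vertex 2.572 -0.827 2.703
vertex 3.124 -0.265 2.668
vertex 2.509 -0.244 2.176
endloop
endfacet
facet normal -0.762 -0.540 0.358
outer loop
vertex 2.848 -1.464 2.33
vertex 2.572 -0.827 2.703
vertex 2.338 -0.985 1.967
endloop
endfacet
facet normal 0.143 -0.965 -0.220
outer loop
vertex 3.571 -1.296 2.064
vertex 2.848 -1.464 2.33
vertex 2.956 -1.275 1.572
endloop
endfacet
facet normal 0.952 -0.143 -0.272
outer loop
vertex 3.742 -0.555 2.273
vertex 3.571 -1.296 2.064
vertex 3.508 -0.713 1.537
endloop
endfacet
facet normal 0.547 0.791 0.275
outer loop
vertex 3.124 -0.265 2.668
vertex 3.742 -0.555 2.273
vertex 3.232 -0.076 1.91
endloop
endfacet

endsolid


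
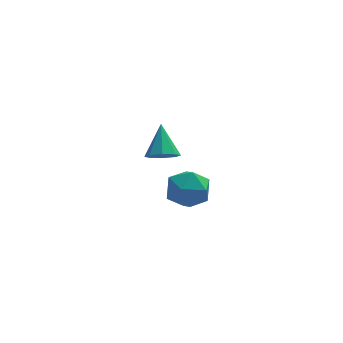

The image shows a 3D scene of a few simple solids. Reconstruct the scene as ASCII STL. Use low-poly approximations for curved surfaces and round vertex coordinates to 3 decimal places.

solid 
facet normal -0.584 0.768 0.263
outer loop
vertex 2.544 -0.496 2.671
vertex 2.456 -0.823 3.43
vertex 3.079 -0.296 3.274
endloop
endfacet
facet normal -0.107 0.968 -0.226
outer loop
vertex 2.544 -0.496 2.671
vertex 3.079 -0.296 3.274
vertex 3.357 -0.445 2.506
endloop
endfacet
facet normal -0.199 0.558 -0.806
outer loop
vertex 2.544 -0.496 2.671
vertex 3.357 -0.445 2.506
vertex 2.906 -1.066 2.187
endloop
endfacet
facet normal -0.732 0.106 -0.673
outer loop
vertex 2.544 -0.496 2.671
vertex 2.906 -1.066 2.187
vertex 2.349 -1.299 2.757
endloop
endfacet
facet normal -0.972 0.235 -0.012
outer loop
vertex 2.544 -0.496 2.671
vertex 2.349 -1.299 2.757
vertex 2.456 -0.823 3.43
endloop
endfacet
facet normal 0.544 0.838 0.034
outer loop
vertex 3.357 -0.445 2.506
vertex 3.079 -0.296 3.274
vertex 3.771 -0.741 3.163
endloop
endfacet
facet normal -0.228 0.514 0.827
outer loop
vertex 3.079 -0.296 3.274
vertex 2.456 -0.823 3.43
vertex 3.214 -0.974 3.733
endloop
endfacet
facet normal -0.856 -0.348 0.382
outer loop
vertex 2.456 -0.823 3.43
vertex 2.349 -1.299 2.757
vertex 2.763 -1.595 3.414
endloop
endfacet
facet normal -0.468 -0.557 -0.686
outer loop
vertex 2.349 -1.299 2.757
vertex 2.906 -1.066 2.187
vertex 3.041 -1.744 2.646
endloop
endfacet
facet normal 0.395 0.176 -0.902
outer loop
vertex 2.906 -1.066 2.187
vertex 3.357 -0.445 2.506
vertex 3.664 -1.217 2.49
endloop
endfacet
facet normal 0.732 -0.106 0.673
outer loop
vertex 3.576 -1.544 3.249
vertex 3.771 -0.741 3.163
vertex 3.214 -0.974 3.733
endloop
endfacet
facet normal 0.199 -0.558 0.806
outer loop
vertex 3.576 -1.544 3.249
vertex 3.214 -0.974 3.733
vertex 2.763 -1.595 3.414
endloop
endfacet
facet normal 0.107 -0.968 0.226
outer loop
vertex 3.576 -1.544 3.249
vertex 2.763 -1.595 3.414
vertex 3.041 -1.744 2.646
endloop
endfacet
facet normal 0.584 -0.768 -0.263
outer loop
vertex 3.576 -1.544 3.249
vertex 3.041 -1.744 2.646
vertex 3.664 -1.217 2.49
endloop
endfacet
facet normal 0.972 -0.235 0.012
outer loop
vertex 3.576 -1.544 3.249
vertex 3.664 -1.217 2.49
vertex 3.771 -0.741 3.163
endloop
endfacet
facet normal 0.468 0.557 0.686
outer loop
vertex 3.214 -0.974 3.733
vertex 3.771 -0.741 3.163
vertex 3.079 -0.296 3.274
endloop
endfacet
facet normal -0.395 -0.176 0.902
outer loop
vertex 2.763 -1.595 3.414
vertex 3.214 -0.974 3.733
vertex 2.456 -0.823 3.43
endloop
endfacet
facet normal -0.544 -0.838 -0.034
outer loop
vertex 3.041 -1.744 2.646
vertex 2.763 -1.595 3.414
vertex 2.349 -1.299 2.757
endloop
endfacet
facet normal 0.228 -0.514 -0.827
outer loop
vertex 3.664 -1.217 2.49
vertex 3.041 -1.744 2.646
vertex 2.906 -1.066 2.187
endloop
endfacet
facet normal 0.856 0.348 -0.382
outer loop
vertex 3.771 -0.741 3.163
vertex 3.664 -1.217 2.49
vertex 3.357 -0.445 2.506
endloop
endfacet
facet normal -0.029 -0.689 -0.724
outer loop
vertex 3.019 2.5 2.106
vertex 2.621 2.852 1.787
vertex 3.238 2.801 1.811
endloop
endfacet
facet normal 0.829 -0.057 0.557
outer loop
vertex 3.019 2.5 2.106
vertex 3.238 2.801 1.811
vertex 2.659 3.788 2.773
endloop
endfacet
facet normal -0.029 -0.687 -0.726
outer loop
vertex 3.238 2.801 1.811
vertex 2.621 2.852 1.787
vertex 3.096 3.132 1.503
endloop
endfacet
facet normal 0.890 0.450 0.074
outer loop
vertex 3.238 2.801 1.811
vertex 3.096 3.132 1.503
vertex 2.659 3.788 2.773
endloop
endfacet
facet normal -0.028 -0.688 -0.725
outer loop
vertex 3.096 3.132 1.503
vertex 2.621 2.852 1.787
vertex 2.675 3.299 1.361
endloop
endfacet
facet normal 0.436 0.852 -0.290
outer loop
vertex 3.096 3.132 1.503
vertex 2.675 3.299 1.361
vertex 2.659 3.788 2.773
endloop
endfacet
facet normal -0.029 -0.688 -0.725
outer loop
vertex 2.675 3.299 1.361
vertex 2.621 2.852 1.787
vertex 2.223 3.205 1.468
endloop
endfacet
facet normal -0.265 0.910 -0.318
outer loop
vertex 2.675 3.299 1.361
vertex 2.223 3.205 1.468
vertex 2.659 3.788 2.773
endloop
endfacet
facet normal -0.027 -0.687 -0.726
outer loop
vertex 2.223 3.205 1.468
vertex 2.621 2.852 1.787
vertex 2.004 2.903 1.762
endloop
endfacet
facet normal -0.807 0.591 0.006
outer loop
vertex 2.223 3.205 1.468
vertex 2.004 2.903 1.762
vertex 2.659 3.788 2.773
endloop
endfacet
facet normal -0.028 -0.688 -0.725
outer loop
vertex 2.004 2.903 1.762
vertex 2.621 2.852 1.787
vertex 2.146 2.572 2.071
endloop
endfacet
facet normal -0.868 0.084 0.489
outer loop
vertex 2.004 2.903 1.762
vertex 2.146 2.572 2.071
vertex 2.659 3.788 2.773
endloop
endfacet
facet normal -0.028 -0.688 -0.725
outer loop
vertex 2.146 2.572 2.071
vertex 2.621 2.852 1.787
vertex 2.567 2.405 2.213
endloop
endfacet
facet normal -0.414 -0.318 0.853
outer loop
vertex 2.146 2.572 2.071
vertex 2.567 2.405 2.213
vertex 2.659 3.788 2.773
endloop
endfacet
facet normal -0.027 -0.688 -0.725
outer loop
vertex 2.567 2.405 2.213
vertex 2.621 2.852 1.787
vertex 3.019 2.5 2.106
endloop
endfacet
facet normal 0.288 -0.376 0.881
outer loop
vertex 2.567 2.405 2.213
vertex 3.019 2.5 2.106
vertex 2.659 3.788 2.773
endloop
endfacet

endsolid


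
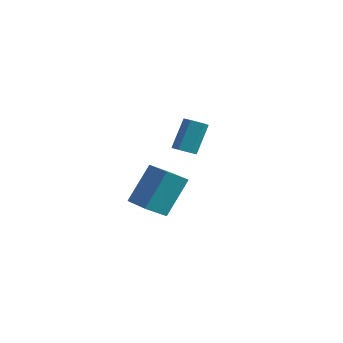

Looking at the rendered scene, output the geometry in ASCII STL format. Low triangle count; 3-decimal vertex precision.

solid 
facet normal 0.021 -0.546 -0.838
outer loop
vertex 1.564 1.238 -3.275
vertex 1.118 0.963 -3.107
vertex 1.062 1.421 -3.407
endloop
endfacet
facet normal 0.409 0.770 -0.490
outer loop
vertex 1.564 1.238 -3.275
vertex 1.062 1.421 -3.407
vertex 1.528 2.132 -1.9
endloop
endfacet
facet normal 0.409 0.770 -0.490
outer loop
vertex 1.528 2.132 -1.9
vertex 1.062 1.421 -3.407
vertex 1.026 2.315 -2.032
endloop
endfacet
facet normal -0.022 0.545 0.838
outer loop
vertex 1.528 2.132 -1.9
vertex 1.026 2.315 -2.032
vertex 1.082 1.857 -1.733
endloop
endfacet
facet normal 0.021 -0.546 -0.838
outer loop
vertex 1.062 1.421 -3.407
vertex 1.118 0.963 -3.107
vertex 0.616 1.146 -3.239
endloop
endfacet
facet normal -0.585 0.673 -0.453
outer loop
vertex 1.062 1.421 -3.407
vertex 0.616 1.146 -3.239
vertex 1.026 2.315 -2.032
endloop
endfacet
facet normal -0.585 0.673 -0.453
outer loop
vertex 1.026 2.315 -2.032
vertex 0.616 1.146 -3.239
vertex 0.581 2.04 -1.865
endloop
endfacet
facet normal -0.022 0.545 0.838
outer loop
vertex 1.026 2.315 -2.032
vertex 0.581 2.04 -1.865
vertex 1.082 1.857 -1.733
endloop
endfacet
facet normal 0.022 -0.545 -0.838
outer loop
vertex 0.616 1.146 -3.239
vertex 1.118 0.963 -3.107
vertex 0.672 0.688 -2.94
endloop
endfacet
facet normal -0.995 -0.097 0.038
outer loop
vertex 0.616 1.146 -3.239
vertex 0.672 0.688 -2.94
vertex 0.581 2.04 -1.865
endloop
endfacet
facet normal -0.995 -0.096 0.036
outer loop
vertex 0.581 2.04 -1.865
vertex 0.672 0.688 -2.94
vertex 0.636 1.582 -1.565
endloop
endfacet
facet normal -0.021 0.546 0.837
outer loop
vertex 0.581 2.04 -1.865
vertex 0.636 1.582 -1.565
vertex 1.082 1.857 -1.733
endloop
endfacet
facet normal 0.022 -0.545 -0.838
outer loop
vertex 0.672 0.688 -2.94
vertex 1.118 0.963 -3.107
vertex 1.174 0.505 -2.808
endloop
endfacet
facet normal -0.409 -0.770 0.490
outer loop
vertex 0.672 0.688 -2.94
vertex 1.174 0.505 -2.808
vertex 0.636 1.582 -1.565
endloop
endfacet
facet normal -0.409 -0.770 0.490
outer loop
vertex 0.636 1.582 -1.565
vertex 1.174 0.505 -2.808
vertex 1.138 1.399 -1.433
endloop
endfacet
facet normal -0.021 0.546 0.838
outer loop
vertex 0.636 1.582 -1.565
vertex 1.138 1.399 -1.433
vertex 1.082 1.857 -1.733
endloop
endfacet
facet normal 0.022 -0.545 -0.838
outer loop
vertex 1.174 0.505 -2.808
vertex 1.118 0.963 -3.107
vertex 1.619 0.78 -2.975
endloop
endfacet
facet normal 0.585 -0.673 0.453
outer loop
vertex 1.174 0.505 -2.808
vertex 1.619 0.78 -2.975
vertex 1.138 1.399 -1.433
endloop
endfacet
facet normal 0.585 -0.673 0.453
outer loop
vertex 1.138 1.399 -1.433
vertex 1.619 0.78 -2.975
vertex 1.584 1.674 -1.601
endloop
endfacet
facet normal -0.021 0.546 0.838
outer loop
vertex 1.138 1.399 -1.433
vertex 1.584 1.674 -1.601
vertex 1.082 1.857 -1.733
endloop
endfacet
facet normal 0.021 -0.546 -0.837
outer loop
vertex 1.619 0.78 -2.975
vertex 1.118 0.963 -3.107
vertex 1.564 1.238 -3.275
endloop
endfacet
facet normal 0.995 0.095 -0.037
outer loop
vertex 1.619 0.78 -2.975
vertex 1.564 1.238 -3.275
vertex 1.584 1.674 -1.601
endloop
endfacet
facet normal 0.995 0.097 -0.037
outer loop
vertex 1.584 1.674 -1.601
vertex 1.564 1.238 -3.275
vertex 1.528 2.132 -1.9
endloop
endfacet
facet normal -0.022 0.545 0.838
outer loop
vertex 1.584 1.674 -1.601
vertex 1.528 2.132 -1.9
vertex 1.082 1.857 -1.733
endloop
endfacet
facet normal -0.924 0.352 -0.146
outer loop
vertex 2.259 -2.861 -1.936
vertex 2.683 -2.023 -2.599
vertex 2.067 -4.029 -3.536
endloop
endfacet
facet normal -0.369 -0.729 0.577
outer loop
vertex 3.297 -4.497 -3.341
vertex 2.259 -2.861 -1.936
vertex 2.067 -4.029 -3.536
endloop
endfacet
facet normal -0.924 0.352 -0.147
outer loop
vertex 2.067 -4.029 -3.536
vertex 2.683 -2.023 -2.599
vertex 2.492 -3.191 -4.199
endloop
endfacet
facet normal -0.096 -0.587 -0.804
outer loop
vertex 2.492 -3.191 -4.199
vertex 3.297 -4.497 -3.341
vertex 2.067 -4.029 -3.536
endloop
endfacet
facet normal 0.096 0.587 0.804
outer loop
vertex 2.259 -2.861 -1.936
vertex 3.913 -2.491 -2.404
vertex 2.683 -2.023 -2.599
endloop
endfacet
facet normal -0.369 -0.729 0.576
outer loop
vertex 3.488 -3.329 -1.741
vertex 2.259 -2.861 -1.936
vertex 3.297 -4.497 -3.341
endloop
endfacet
facet normal 0.096 0.587 0.804
outer loop
vertex 3.488 -3.329 -1.741
vertex 3.913 -2.491 -2.404
vertex 2.259 -2.861 -1.936
endloop
endfacet
facet normal 0.369 0.729 -0.576
outer loop
vertex 2.683 -2.023 -2.599
vertex 3.913 -2.491 -2.404
vertex 2.492 -3.191 -4.199
endloop
endfacet
facet normal -0.096 -0.587 -0.804
outer loop
vertex 3.721 -3.659 -4.004
vertex 3.297 -4.497 -3.341
vertex 2.492 -3.191 -4.199
endloop
endfacet
facet normal 0.369 0.729 -0.576
outer loop
vertex 2.492 -3.191 -4.199
vertex 3.913 -2.491 -2.404
vertex 3.721 -3.659 -4.004
endloop
endfacet
facet normal 0.925 -0.352 0.146
outer loop
vertex 3.721 -3.659 -4.004
vertex 3.488 -3.329 -1.741
vertex 3.297 -4.497 -3.341
endloop
endfacet
facet normal 0.924 -0.353 0.147
outer loop
vertex 3.913 -2.491 -2.404
vertex 3.488 -3.329 -1.741
vertex 3.721 -3.659 -4.004
endloop
endfacet

endsolid


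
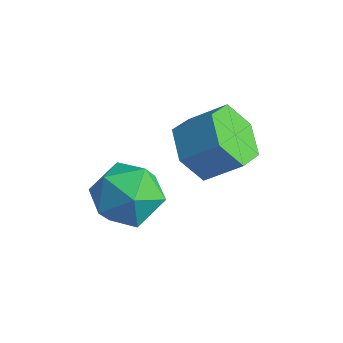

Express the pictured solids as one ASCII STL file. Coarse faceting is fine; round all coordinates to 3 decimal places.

solid 
facet normal -0.629 -0.471 -0.619
outer loop
vertex 0.129 3.755 2.292
vertex -0.257 3.435 2.928
vertex -0.495 4.148 2.627
endloop
endfacet
facet normal 0.106 0.737 -0.668
outer loop
vertex 0.129 3.755 2.292
vertex -0.495 4.148 2.627
vertex 0.783 4.245 2.936
endloop
endfacet
facet normal 0.106 0.736 -0.669
outer loop
vertex 0.783 4.245 2.936
vertex -0.495 4.148 2.627
vertex 0.159 4.638 3.27
endloop
endfacet
facet normal 0.628 0.472 0.619
outer loop
vertex 0.783 4.245 2.936
vertex 0.159 4.638 3.27
vertex 0.397 3.925 3.572
endloop
endfacet
facet normal -0.629 -0.471 -0.619
outer loop
vertex -0.495 4.148 2.627
vertex -0.257 3.435 2.928
vertex -0.881 3.828 3.263
endloop
endfacet
facet normal -0.614 0.789 0.024
outer loop
vertex -0.495 4.148 2.627
vertex -0.881 3.828 3.263
vertex 0.159 4.638 3.27
endloop
endfacet
facet normal -0.614 0.789 0.023
outer loop
vertex 0.159 4.638 3.27
vertex -0.881 3.828 3.263
vertex -0.228 4.318 3.906
endloop
endfacet
facet normal 0.628 0.472 0.619
outer loop
vertex 0.159 4.638 3.27
vertex -0.228 4.318 3.906
vertex 0.397 3.925 3.572
endloop
endfacet
facet normal -0.629 -0.471 -0.619
outer loop
vertex -0.881 3.828 3.263
vertex -0.257 3.435 2.928
vertex -0.643 3.115 3.564
endloop
endfacet
facet normal -0.720 0.052 0.692
outer loop
vertex -0.881 3.828 3.263
vertex -0.643 3.115 3.564
vertex -0.228 4.318 3.906
endloop
endfacet
facet normal -0.720 0.052 0.692
outer loop
vertex -0.228 4.318 3.906
vertex -0.643 3.115 3.564
vertex 0.011 3.605 4.208
endloop
endfacet
facet normal 0.628 0.472 0.619
outer loop
vertex -0.228 4.318 3.906
vertex 0.011 3.605 4.208
vertex 0.397 3.925 3.572
endloop
endfacet
facet normal -0.628 -0.472 -0.619
outer loop
vertex -0.643 3.115 3.564
vertex -0.257 3.435 2.928
vertex -0.019 2.722 3.23
endloop
endfacet
facet normal -0.106 -0.736 0.668
outer loop
vertex -0.643 3.115 3.564
vertex -0.019 2.722 3.23
vertex 0.011 3.605 4.208
endloop
endfacet
facet normal -0.105 -0.737 0.668
outer loop
vertex 0.011 3.605 4.208
vertex -0.019 2.722 3.23
vertex 0.635 3.212 3.873
endloop
endfacet
facet normal 0.629 0.471 0.619
outer loop
vertex 0.011 3.605 4.208
vertex 0.635 3.212 3.873
vertex 0.397 3.925 3.572
endloop
endfacet
facet normal -0.628 -0.472 -0.619
outer loop
vertex -0.019 2.722 3.23
vertex -0.257 3.435 2.928
vertex 0.368 3.042 2.594
endloop
endfacet
facet normal 0.614 -0.789 -0.023
outer loop
vertex -0.019 2.722 3.23
vertex 0.368 3.042 2.594
vertex 0.635 3.212 3.873
endloop
endfacet
facet normal 0.615 -0.788 -0.024
outer loop
vertex 0.635 3.212 3.873
vertex 0.368 3.042 2.594
vertex 1.021 3.532 3.237
endloop
endfacet
facet normal 0.629 0.471 0.619
outer loop
vertex 0.635 3.212 3.873
vertex 1.021 3.532 3.237
vertex 0.397 3.925 3.572
endloop
endfacet
facet normal -0.628 -0.472 -0.619
outer loop
vertex 0.368 3.042 2.594
vertex -0.257 3.435 2.928
vertex 0.129 3.755 2.292
endloop
endfacet
facet normal 0.720 -0.052 -0.692
outer loop
vertex 0.368 3.042 2.594
vertex 0.129 3.755 2.292
vertex 1.021 3.532 3.237
endloop
endfacet
facet normal 0.720 -0.052 -0.692
outer loop
vertex 1.021 3.532 3.237
vertex 0.129 3.755 2.292
vertex 0.783 4.245 2.936
endloop
endfacet
facet normal 0.629 0.471 0.619
outer loop
vertex 1.021 3.532 3.237
vertex 0.783 4.245 2.936
vertex 0.397 3.925 3.572
endloop
endfacet
facet normal -0.177 0.784 -0.594
outer loop
vertex -0.897 2.71 0.743
vertex -1.778 2.66 0.94
vertex -1.229 3.169 1.448
endloop
endfacet
facet normal 0.477 0.822 -0.311
outer loop
vertex -0.897 2.71 0.743
vertex -1.229 3.169 1.448
vertex -0.437 2.738 1.522
endloop
endfacet
facet normal 0.833 0.234 -0.501
outer loop
vertex -0.897 2.71 0.743
vertex -0.437 2.738 1.522
vertex -0.497 1.963 1.06
endloop
endfacet
facet normal 0.401 -0.167 -0.901
outer loop
vertex -0.897 2.71 0.743
vertex -0.497 1.963 1.06
vertex -1.325 1.915 0.7
endloop
endfacet
facet normal -0.224 0.173 -0.959
outer loop
vertex -0.897 2.71 0.743
vertex -1.325 1.915 0.7
vertex -1.778 2.66 0.94
endloop
endfacet
facet normal 0.409 0.820 0.401
outer loop
vertex -0.437 2.738 1.522
vertex -1.229 3.169 1.448
vertex -1.035 2.705 2.2
endloop
endfacet
facet normal -0.649 0.759 -0.059
outer loop
vertex -1.229 3.169 1.448
vertex -1.778 2.66 0.94
vertex -1.863 2.657 1.84
endloop
endfacet
facet normal -0.724 -0.231 -0.650
outer loop
vertex -1.778 2.66 0.94
vertex -1.325 1.915 0.7
vertex -1.923 1.882 1.378
endloop
endfacet
facet normal 0.287 -0.780 -0.556
outer loop
vertex -1.325 1.915 0.7
vertex -0.497 1.963 1.06
vertex -1.131 1.451 1.452
endloop
endfacet
facet normal 0.987 -0.132 0.093
outer loop
vertex -0.497 1.963 1.06
vertex -0.437 2.738 1.522
vertex -0.582 1.96 1.96
endloop
endfacet
facet normal -0.401 0.167 0.901
outer loop
vertex -1.463 1.91 2.157
vertex -1.035 2.705 2.2
vertex -1.863 2.657 1.84
endloop
endfacet
facet normal -0.833 -0.234 0.501
outer loop
vertex -1.463 1.91 2.157
vertex -1.863 2.657 1.84
vertex -1.923 1.882 1.378
endloop
endfacet
facet normal -0.477 -0.822 0.311
outer loop
vertex -1.463 1.91 2.157
vertex -1.923 1.882 1.378
vertex -1.131 1.451 1.452
endloop
endfacet
facet normal 0.177 -0.784 0.594
outer loop
vertex -1.463 1.91 2.157
vertex -1.131 1.451 1.452
vertex -0.582 1.96 1.96
endloop
endfacet
facet normal 0.224 -0.173 0.959
outer loop
vertex -1.463 1.91 2.157
vertex -0.582 1.96 1.96
vertex -1.035 2.705 2.2
endloop
endfacet
facet normal -0.287 0.780 0.556
outer loop
vertex -1.863 2.657 1.84
vertex -1.035 2.705 2.2
vertex -1.229 3.169 1.448
endloop
endfacet
facet normal -0.987 0.132 -0.093
outer loop
vertex -1.923 1.882 1.378
vertex -1.863 2.657 1.84
vertex -1.778 2.66 0.94
endloop
endfacet
facet normal -0.409 -0.820 -0.401
outer loop
vertex -1.131 1.451 1.452
vertex -1.923 1.882 1.378
vertex -1.325 1.915 0.7
endloop
endfacet
facet normal 0.649 -0.759 0.059
outer loop
vertex -0.582 1.96 1.96
vertex -1.131 1.451 1.452
vertex -0.497 1.963 1.06
endloop
endfacet
facet normal 0.724 0.231 0.650
outer loop
vertex -1.035 2.705 2.2
vertex -0.582 1.96 1.96
vertex -0.437 2.738 1.522
endloop
endfacet

endsolid


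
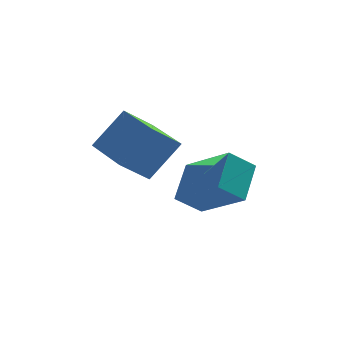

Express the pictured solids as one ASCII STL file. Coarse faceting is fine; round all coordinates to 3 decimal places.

solid 
facet normal -0.764 -0.165 0.623
outer loop
vertex 1.196 -0.589 0.521
vertex 1.567 0.404 1.238
vertex 0.182 0.483 -0.439
endloop
endfacet
facet normal -0.290 -0.776 -0.561
outer loop
vertex 0.893 0.636 -1.018
vertex 1.196 -0.589 0.521
vertex 0.182 0.483 -0.439
endloop
endfacet
facet normal -0.764 -0.165 0.623
outer loop
vertex 0.182 0.483 -0.439
vertex 1.567 0.404 1.238
vertex 0.553 1.476 0.279
endloop
endfacet
facet normal -0.575 0.609 -0.546
outer loop
vertex 0.553 1.476 0.279
vertex 0.893 0.636 -1.018
vertex 0.182 0.483 -0.439
endloop
endfacet
facet normal 0.575 -0.609 0.546
outer loop
vertex 1.196 -0.589 0.521
vertex 2.278 0.557 0.659
vertex 1.567 0.404 1.238
endloop
endfacet
facet normal -0.290 -0.776 -0.560
outer loop
vertex 1.907 -0.436 -0.059
vertex 1.196 -0.589 0.521
vertex 0.893 0.636 -1.018
endloop
endfacet
facet normal 0.576 -0.609 0.545
outer loop
vertex 1.907 -0.436 -0.059
vertex 2.278 0.557 0.659
vertex 1.196 -0.589 0.521
endloop
endfacet
facet normal 0.290 0.776 0.561
outer loop
vertex 1.567 0.404 1.238
vertex 2.278 0.557 0.659
vertex 0.553 1.476 0.279
endloop
endfacet
facet normal -0.576 0.609 -0.545
outer loop
vertex 1.264 1.629 -0.301
vertex 0.893 0.636 -1.018
vertex 0.553 1.476 0.279
endloop
endfacet
facet normal 0.290 0.776 0.560
outer loop
vertex 0.553 1.476 0.279
vertex 2.278 0.557 0.659
vertex 1.264 1.629 -0.301
endloop
endfacet
facet normal 0.764 0.165 -0.624
outer loop
vertex 1.264 1.629 -0.301
vertex 1.907 -0.436 -0.059
vertex 0.893 0.636 -1.018
endloop
endfacet
facet normal 0.764 0.165 -0.623
outer loop
vertex 2.278 0.557 0.659
vertex 1.907 -0.436 -0.059
vertex 1.264 1.629 -0.301
endloop
endfacet
facet normal -0.598 -0.263 -0.757
outer loop
vertex -1.311 -2.04 2.144
vertex -1.928 -0.706 2.167
vertex -0.573 -1.687 1.439
endloop
endfacet
facet normal 0.419 -0.908 -0.015
outer loop
vertex 0.228 -1.334 2.453
vertex -1.311 -2.04 2.144
vertex -0.573 -1.687 1.439
endloop
endfacet
facet normal -0.598 -0.263 -0.757
outer loop
vertex -0.573 -1.687 1.439
vertex -1.928 -0.706 2.167
vertex -1.19 -0.353 1.462
endloop
endfacet
facet normal 0.683 0.327 -0.653
outer loop
vertex -1.19 -0.353 1.462
vertex 0.228 -1.334 2.453
vertex -0.573 -1.687 1.439
endloop
endfacet
facet normal -0.683 -0.327 0.653
outer loop
vertex -1.311 -2.04 2.144
vertex -1.127 -0.353 3.181
vertex -1.928 -0.706 2.167
endloop
endfacet
facet normal 0.419 -0.908 -0.015
outer loop
vertex -0.51 -1.687 3.158
vertex -1.311 -2.04 2.144
vertex 0.228 -1.334 2.453
endloop
endfacet
facet normal -0.683 -0.327 0.653
outer loop
vertex -0.51 -1.687 3.158
vertex -1.127 -0.353 3.181
vertex -1.311 -2.04 2.144
endloop
endfacet
facet normal -0.419 0.908 0.015
outer loop
vertex -1.928 -0.706 2.167
vertex -1.127 -0.353 3.181
vertex -1.19 -0.353 1.462
endloop
endfacet
facet normal 0.683 0.327 -0.653
outer loop
vertex -0.389 0.0 2.476
vertex 0.228 -1.334 2.453
vertex -1.19 -0.353 1.462
endloop
endfacet
facet normal -0.419 0.908 0.015
outer loop
vertex -1.19 -0.353 1.462
vertex -1.127 -0.353 3.181
vertex -0.389 0.0 2.476
endloop
endfacet
facet normal 0.598 0.263 0.757
outer loop
vertex -0.389 0.0 2.476
vertex -0.51 -1.687 3.158
vertex 0.228 -1.334 2.453
endloop
endfacet
facet normal 0.598 0.263 0.757
outer loop
vertex -1.127 -0.353 3.181
vertex -0.51 -1.687 3.158
vertex -0.389 0.0 2.476
endloop
endfacet

endsolid


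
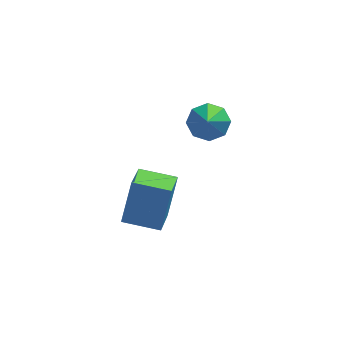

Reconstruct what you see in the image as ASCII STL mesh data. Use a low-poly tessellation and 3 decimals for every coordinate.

solid 
facet normal -0.972 0.191 0.136
outer loop
vertex -4.608 -3.134 0.083
vertex -4.409 -1.71 -0.496
vertex -4.97 -3.771 -1.605
endloop
endfacet
facet normal -0.128 -0.918 0.374
outer loop
vertex -3.551 -4.05 -1.804
vertex -4.608 -3.134 0.083
vertex -4.97 -3.771 -1.605
endloop
endfacet
facet normal -0.972 0.191 0.137
outer loop
vertex -4.97 -3.771 -1.605
vertex -4.409 -1.71 -0.496
vertex -4.772 -2.347 -2.184
endloop
endfacet
facet normal -0.197 -0.346 -0.918
outer loop
vertex -4.772 -2.347 -2.184
vertex -3.551 -4.05 -1.804
vertex -4.97 -3.771 -1.605
endloop
endfacet
facet normal 0.197 0.346 0.918
outer loop
vertex -4.608 -3.134 0.083
vertex -2.99 -1.989 -0.695
vertex -4.409 -1.71 -0.496
endloop
endfacet
facet normal -0.128 -0.918 0.374
outer loop
vertex -3.188 -3.413 -0.116
vertex -4.608 -3.134 0.083
vertex -3.551 -4.05 -1.804
endloop
endfacet
facet normal 0.197 0.346 0.918
outer loop
vertex -3.188 -3.413 -0.116
vertex -2.99 -1.989 -0.695
vertex -4.608 -3.134 0.083
endloop
endfacet
facet normal 0.128 0.918 -0.374
outer loop
vertex -4.409 -1.71 -0.496
vertex -2.99 -1.989 -0.695
vertex -4.772 -2.347 -2.184
endloop
endfacet
facet normal -0.196 -0.346 -0.918
outer loop
vertex -3.352 -2.626 -2.383
vertex -3.551 -4.05 -1.804
vertex -4.772 -2.347 -2.184
endloop
endfacet
facet normal 0.128 0.919 -0.374
outer loop
vertex -4.772 -2.347 -2.184
vertex -2.99 -1.989 -0.695
vertex -3.352 -2.626 -2.383
endloop
endfacet
facet normal 0.972 -0.191 -0.137
outer loop
vertex -3.352 -2.626 -2.383
vertex -3.188 -3.413 -0.116
vertex -3.551 -4.05 -1.804
endloop
endfacet
facet normal 0.972 -0.191 -0.137
outer loop
vertex -2.99 -1.989 -0.695
vertex -3.188 -3.413 -0.116
vertex -3.352 -2.626 -2.383
endloop
endfacet
facet normal 0.028 0.730 -0.683
outer loop
vertex -1.368 -1.485 2.878
vertex -1.907 -1.878 2.436
vertex -1.943 -1.331 3.019
endloop
endfacet
facet normal 0.299 0.282 0.912
outer loop
vertex -1.368 -1.485 2.878
vertex -1.943 -1.331 3.019
vertex -1.953 -3.082 3.564
endloop
endfacet
facet normal 0.029 0.730 -0.683
outer loop
vertex -1.943 -1.331 3.019
vertex -1.907 -1.878 2.436
vertex -2.498 -1.497 2.818
endloop
endfacet
facet normal -0.399 0.275 0.875
outer loop
vertex -1.943 -1.331 3.019
vertex -2.498 -1.497 2.818
vertex -1.953 -3.082 3.564
endloop
endfacet
facet normal 0.028 0.729 -0.684
outer loop
vertex -2.498 -1.497 2.818
vertex -1.907 -1.878 2.436
vertex -2.706 -1.887 2.394
endloop
endfacet
facet normal -0.869 -0.069 0.489
outer loop
vertex -2.498 -1.497 2.818
vertex -2.706 -1.887 2.394
vertex -1.953 -3.082 3.564
endloop
endfacet
facet normal 0.028 0.730 -0.683
outer loop
vertex -2.706 -1.887 2.394
vertex -1.907 -1.878 2.436
vertex -2.446 -2.271 1.994
endloop
endfacet
facet normal -0.837 -0.547 -0.019
outer loop
vertex -2.706 -1.887 2.394
vertex -2.446 -2.271 1.994
vertex -1.953 -3.082 3.564
endloop
endfacet
facet normal 0.029 0.729 -0.684
outer loop
vertex -2.446 -2.271 1.994
vertex -1.907 -1.878 2.436
vertex -1.87 -2.425 1.854
endloop
endfacet
facet normal -0.321 -0.879 -0.353
outer loop
vertex -2.446 -2.271 1.994
vertex -1.87 -2.425 1.854
vertex -1.953 -3.082 3.564
endloop
endfacet
facet normal 0.028 0.729 -0.684
outer loop
vertex -1.87 -2.425 1.854
vertex -1.907 -1.878 2.436
vertex -1.316 -2.259 2.054
endloop
endfacet
facet normal 0.375 -0.871 -0.317
outer loop
vertex -1.87 -2.425 1.854
vertex -1.316 -2.259 2.054
vertex -1.953 -3.082 3.564
endloop
endfacet
facet normal 0.029 0.730 -0.683
outer loop
vertex -1.316 -2.259 2.054
vertex -1.907 -1.878 2.436
vertex -1.108 -1.87 2.478
endloop
endfacet
facet normal 0.846 -0.528 0.069
outer loop
vertex -1.316 -2.259 2.054
vertex -1.108 -1.87 2.478
vertex -1.953 -3.082 3.564
endloop
endfacet
facet normal 0.029 0.729 -0.683
outer loop
vertex -1.108 -1.87 2.478
vertex -1.907 -1.878 2.436
vertex -1.368 -1.485 2.878
endloop
endfacet
facet normal 0.815 -0.050 0.578
outer loop
vertex -1.108 -1.87 2.478
vertex -1.368 -1.485 2.878
vertex -1.953 -3.082 3.564
endloop
endfacet

endsolid
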